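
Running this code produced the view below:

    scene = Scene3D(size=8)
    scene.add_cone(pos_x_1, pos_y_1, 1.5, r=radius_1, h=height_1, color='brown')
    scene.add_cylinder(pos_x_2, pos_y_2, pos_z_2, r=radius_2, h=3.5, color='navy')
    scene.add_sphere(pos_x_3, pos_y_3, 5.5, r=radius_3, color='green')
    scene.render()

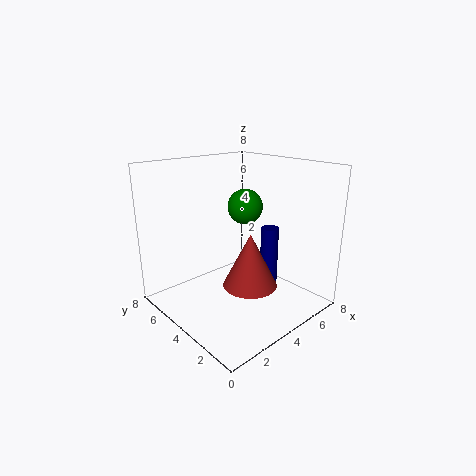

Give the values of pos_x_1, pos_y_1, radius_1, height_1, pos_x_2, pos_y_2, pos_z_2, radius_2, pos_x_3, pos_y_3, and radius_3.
pos_x_1 = 4; pos_y_1 = 3; radius_1 = 1.5; height_1 = 3; pos_x_2 = 5.5; pos_y_2 = 3; pos_z_2 = 1; radius_2 = 0.5; pos_x_3 = 5; pos_y_3 = 4.5; radius_3 = 1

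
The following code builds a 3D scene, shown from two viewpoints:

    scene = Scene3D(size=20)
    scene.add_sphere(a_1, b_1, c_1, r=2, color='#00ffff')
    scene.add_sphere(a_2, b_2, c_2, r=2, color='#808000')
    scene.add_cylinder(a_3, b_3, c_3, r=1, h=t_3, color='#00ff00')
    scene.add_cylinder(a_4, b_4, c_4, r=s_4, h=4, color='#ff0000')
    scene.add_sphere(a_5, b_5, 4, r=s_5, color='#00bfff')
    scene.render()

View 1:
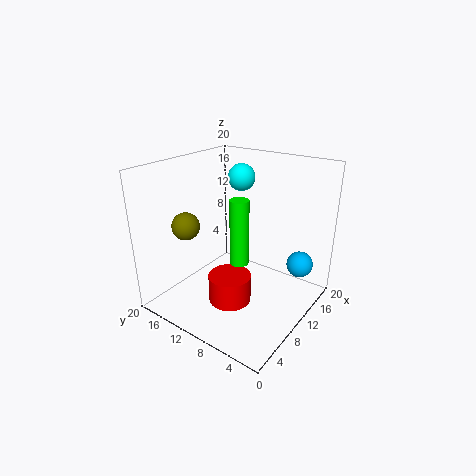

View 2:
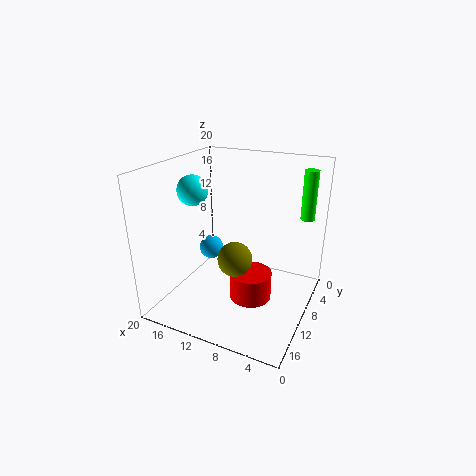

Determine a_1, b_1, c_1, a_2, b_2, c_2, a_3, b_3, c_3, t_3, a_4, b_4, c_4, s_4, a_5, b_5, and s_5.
a_1 = 15, b_1 = 13, c_1 = 17, a_2 = 7, b_2 = 17, c_2 = 11, a_3 = 2, b_3 = 4, c_3 = 12, t_3 = 7, a_4 = 8, b_4 = 10, c_4 = 1, s_4 = 3, a_5 = 18, b_5 = 4, s_5 = 2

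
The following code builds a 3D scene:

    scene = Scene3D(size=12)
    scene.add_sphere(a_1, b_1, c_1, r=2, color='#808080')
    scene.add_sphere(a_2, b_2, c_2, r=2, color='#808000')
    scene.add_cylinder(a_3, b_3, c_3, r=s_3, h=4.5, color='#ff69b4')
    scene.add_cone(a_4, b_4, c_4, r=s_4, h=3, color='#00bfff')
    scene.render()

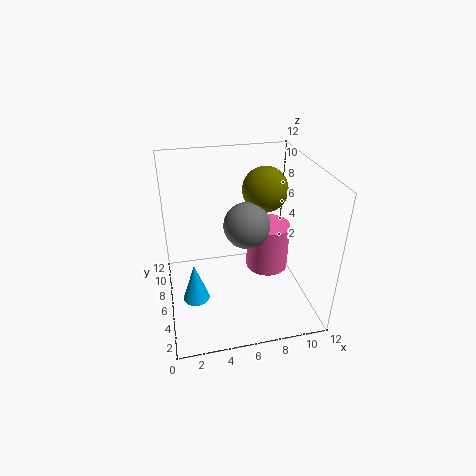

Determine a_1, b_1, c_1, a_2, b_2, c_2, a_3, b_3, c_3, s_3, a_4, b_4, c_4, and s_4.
a_1 = 7, b_1 = 7, c_1 = 6.5, a_2 = 9, b_2 = 8.5, c_2 = 9, a_3 = 9.5, b_3 = 8.5, c_3 = 1, s_3 = 2, a_4 = 2, b_4 = 3, c_4 = 3, s_4 = 1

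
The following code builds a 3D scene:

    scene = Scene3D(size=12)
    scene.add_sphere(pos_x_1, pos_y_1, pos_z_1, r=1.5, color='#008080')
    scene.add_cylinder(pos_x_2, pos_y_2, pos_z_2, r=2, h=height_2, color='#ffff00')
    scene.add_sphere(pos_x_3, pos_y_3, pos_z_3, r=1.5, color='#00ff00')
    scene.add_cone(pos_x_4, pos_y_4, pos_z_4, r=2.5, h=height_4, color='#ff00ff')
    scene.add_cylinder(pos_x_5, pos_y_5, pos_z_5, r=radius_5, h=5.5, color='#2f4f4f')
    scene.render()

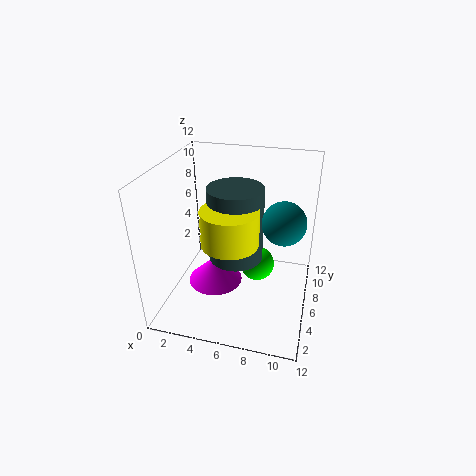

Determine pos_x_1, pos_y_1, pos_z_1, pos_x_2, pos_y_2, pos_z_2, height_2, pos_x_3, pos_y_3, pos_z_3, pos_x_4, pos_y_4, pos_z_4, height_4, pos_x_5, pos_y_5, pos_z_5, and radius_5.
pos_x_1 = 10; pos_y_1 = 3; pos_z_1 = 9.5; pos_x_2 = 6.5; pos_y_2 = 2; pos_z_2 = 8; height_2 = 2.5; pos_x_3 = 7.5; pos_y_3 = 7; pos_z_3 = 3; pos_x_4 = 3.5; pos_y_4 = 7; pos_z_4 = 0.5; height_4 = 2.5; pos_x_5 = 6.5; pos_y_5 = 3.5; pos_z_5 = 6; radius_5 = 2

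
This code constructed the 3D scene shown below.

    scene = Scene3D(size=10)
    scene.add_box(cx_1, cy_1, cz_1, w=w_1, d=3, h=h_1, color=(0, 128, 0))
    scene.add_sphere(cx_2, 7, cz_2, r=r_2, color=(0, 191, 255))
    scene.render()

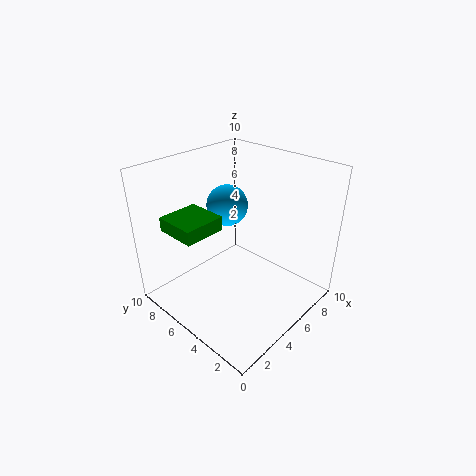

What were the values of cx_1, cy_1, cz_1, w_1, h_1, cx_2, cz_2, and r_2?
cx_1 = 1.5, cy_1 = 6, cz_1 = 5.5, w_1 = 3, h_1 = 1, cx_2 = 6, cz_2 = 6.5, r_2 = 1.5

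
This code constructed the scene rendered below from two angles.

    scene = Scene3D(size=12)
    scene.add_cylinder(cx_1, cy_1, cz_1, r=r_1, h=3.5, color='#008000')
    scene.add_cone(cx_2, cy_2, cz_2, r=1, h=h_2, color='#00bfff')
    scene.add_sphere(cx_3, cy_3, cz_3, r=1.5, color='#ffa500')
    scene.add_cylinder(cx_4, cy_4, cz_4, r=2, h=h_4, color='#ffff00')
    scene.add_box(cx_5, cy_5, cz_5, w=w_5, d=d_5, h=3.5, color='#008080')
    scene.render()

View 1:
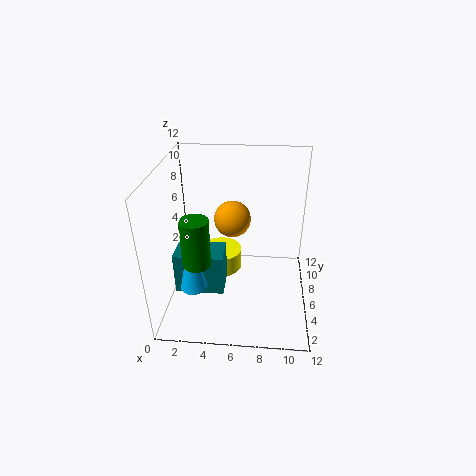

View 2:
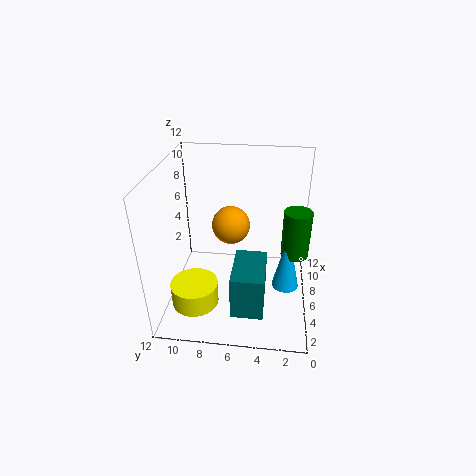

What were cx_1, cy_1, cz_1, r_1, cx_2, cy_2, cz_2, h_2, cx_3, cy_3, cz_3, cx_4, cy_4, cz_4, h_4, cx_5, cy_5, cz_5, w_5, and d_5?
cx_1 = 3.5, cy_1 = 1.5, cz_1 = 6.5, r_1 = 1, cx_2 = 3, cy_2 = 2, cz_2 = 4, h_2 = 4.5, cx_3 = 5.5, cy_3 = 6.5, cz_3 = 7.5, cx_4 = 4, cy_4 = 9.5, cz_4 = 0.5, h_4 = 2, cx_5 = 1, cy_5 = 3.5, cz_5 = 2, w_5 = 4, d_5 = 2.5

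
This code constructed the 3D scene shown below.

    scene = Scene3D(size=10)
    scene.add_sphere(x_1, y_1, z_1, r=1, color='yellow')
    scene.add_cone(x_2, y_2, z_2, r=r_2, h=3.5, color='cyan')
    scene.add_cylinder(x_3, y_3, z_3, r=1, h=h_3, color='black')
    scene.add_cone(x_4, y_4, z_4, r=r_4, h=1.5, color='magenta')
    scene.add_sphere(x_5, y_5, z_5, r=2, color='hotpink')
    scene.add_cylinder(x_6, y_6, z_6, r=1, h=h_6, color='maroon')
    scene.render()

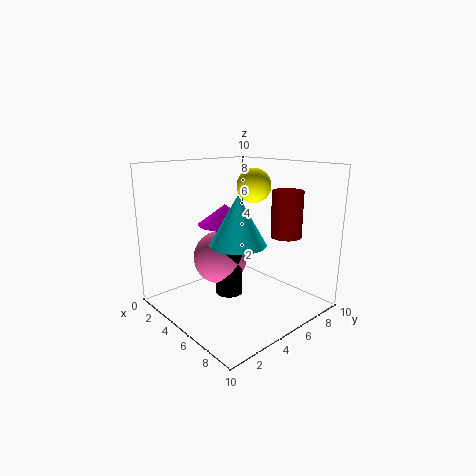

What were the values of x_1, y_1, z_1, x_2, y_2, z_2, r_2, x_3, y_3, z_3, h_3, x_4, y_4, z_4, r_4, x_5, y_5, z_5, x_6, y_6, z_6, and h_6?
x_1 = 7.5
y_1 = 4
z_1 = 9
x_2 = 5
y_2 = 5
z_2 = 4.5
r_2 = 2
x_3 = 4
y_3 = 5
z_3 = 0.5
h_3 = 4
x_4 = 3
y_4 = 5.5
z_4 = 5.5
r_4 = 2
x_5 = 3
y_5 = 5
z_5 = 3
x_6 = 8
y_6 = 6.5
z_6 = 5.5
h_6 = 3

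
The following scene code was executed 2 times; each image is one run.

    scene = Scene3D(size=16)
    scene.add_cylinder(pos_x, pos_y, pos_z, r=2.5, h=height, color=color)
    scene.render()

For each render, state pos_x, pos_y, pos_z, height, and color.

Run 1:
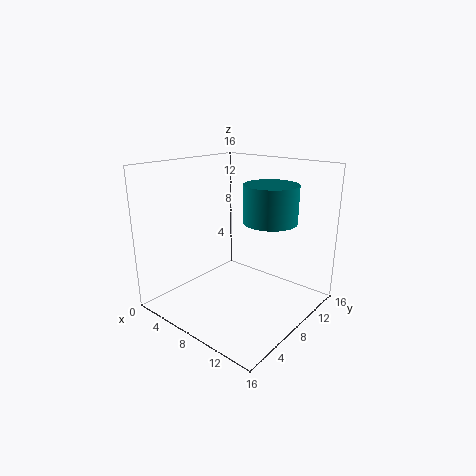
pos_x = 13.5; pos_y = 6; pos_z = 11.5; height = 3.5; color = 'teal'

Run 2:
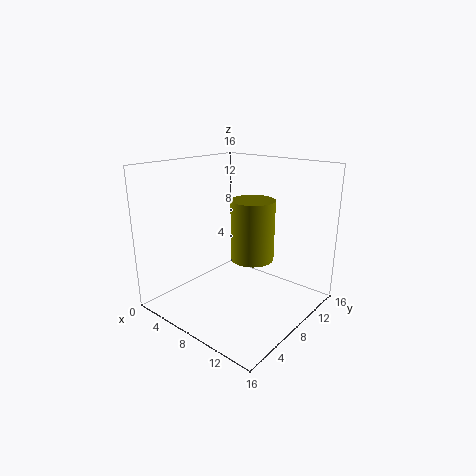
pos_x = 8.5; pos_y = 10; pos_z = 5; height = 7; color = 'olive'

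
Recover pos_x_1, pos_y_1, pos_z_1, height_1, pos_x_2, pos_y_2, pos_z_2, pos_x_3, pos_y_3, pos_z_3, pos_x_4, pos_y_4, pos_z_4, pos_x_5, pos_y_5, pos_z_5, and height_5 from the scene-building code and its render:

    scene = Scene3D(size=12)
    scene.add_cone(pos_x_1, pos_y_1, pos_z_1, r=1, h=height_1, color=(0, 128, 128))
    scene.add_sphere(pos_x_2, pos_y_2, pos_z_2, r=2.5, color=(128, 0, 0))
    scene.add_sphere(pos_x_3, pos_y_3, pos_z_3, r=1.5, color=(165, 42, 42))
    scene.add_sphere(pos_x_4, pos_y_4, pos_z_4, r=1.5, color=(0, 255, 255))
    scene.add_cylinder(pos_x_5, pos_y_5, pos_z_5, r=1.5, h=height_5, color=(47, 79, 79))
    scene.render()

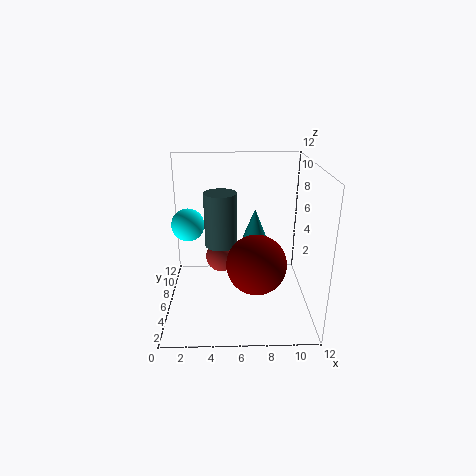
pos_x_1 = 7.5; pos_y_1 = 7.5; pos_z_1 = 5.5; height_1 = 2.5; pos_x_2 = 7.5; pos_y_2 = 5; pos_z_2 = 4; pos_x_3 = 4.5; pos_y_3 = 9.5; pos_z_3 = 2.5; pos_x_4 = 1.5; pos_y_4 = 9; pos_z_4 = 6; pos_x_5 = 4.5; pos_y_5 = 9; pos_z_5 = 4; height_5 = 5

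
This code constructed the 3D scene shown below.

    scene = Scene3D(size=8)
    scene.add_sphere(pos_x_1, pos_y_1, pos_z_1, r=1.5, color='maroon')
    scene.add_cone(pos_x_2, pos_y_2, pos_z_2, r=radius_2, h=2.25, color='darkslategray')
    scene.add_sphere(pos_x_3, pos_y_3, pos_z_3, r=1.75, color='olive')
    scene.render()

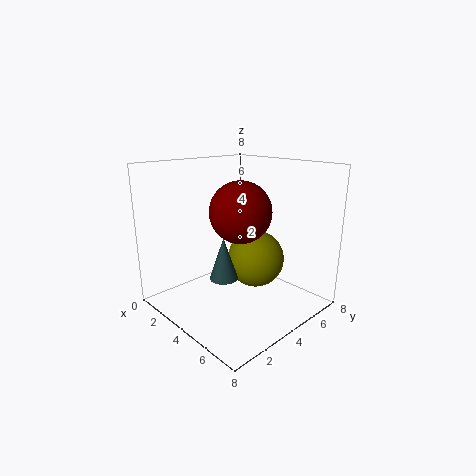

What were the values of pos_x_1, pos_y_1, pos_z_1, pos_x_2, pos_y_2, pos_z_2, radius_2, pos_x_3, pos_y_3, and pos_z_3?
pos_x_1 = 5.5, pos_y_1 = 2.75, pos_z_1 = 6, pos_x_2 = 4.5, pos_y_2 = 2.5, pos_z_2 = 2.25, radius_2 = 0.75, pos_x_3 = 3.5, pos_y_3 = 6, pos_z_3 = 2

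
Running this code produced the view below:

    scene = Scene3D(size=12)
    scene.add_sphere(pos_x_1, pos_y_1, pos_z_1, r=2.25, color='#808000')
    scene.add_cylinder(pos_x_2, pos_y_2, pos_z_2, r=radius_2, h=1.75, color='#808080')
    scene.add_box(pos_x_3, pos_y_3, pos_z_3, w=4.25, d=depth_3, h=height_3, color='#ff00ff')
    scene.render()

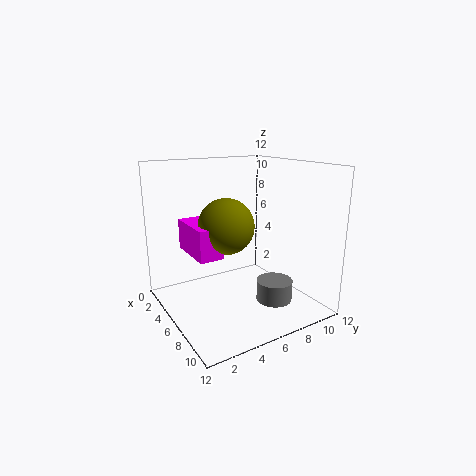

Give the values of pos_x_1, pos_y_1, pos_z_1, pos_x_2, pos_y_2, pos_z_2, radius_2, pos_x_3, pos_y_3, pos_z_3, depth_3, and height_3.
pos_x_1 = 6.25
pos_y_1 = 4.75
pos_z_1 = 7.25
pos_x_2 = 8.25
pos_y_2 = 8.25
pos_z_2 = 0.75
radius_2 = 1.5
pos_x_3 = 3
pos_y_3 = 2
pos_z_3 = 5
depth_3 = 2
height_3 = 2.5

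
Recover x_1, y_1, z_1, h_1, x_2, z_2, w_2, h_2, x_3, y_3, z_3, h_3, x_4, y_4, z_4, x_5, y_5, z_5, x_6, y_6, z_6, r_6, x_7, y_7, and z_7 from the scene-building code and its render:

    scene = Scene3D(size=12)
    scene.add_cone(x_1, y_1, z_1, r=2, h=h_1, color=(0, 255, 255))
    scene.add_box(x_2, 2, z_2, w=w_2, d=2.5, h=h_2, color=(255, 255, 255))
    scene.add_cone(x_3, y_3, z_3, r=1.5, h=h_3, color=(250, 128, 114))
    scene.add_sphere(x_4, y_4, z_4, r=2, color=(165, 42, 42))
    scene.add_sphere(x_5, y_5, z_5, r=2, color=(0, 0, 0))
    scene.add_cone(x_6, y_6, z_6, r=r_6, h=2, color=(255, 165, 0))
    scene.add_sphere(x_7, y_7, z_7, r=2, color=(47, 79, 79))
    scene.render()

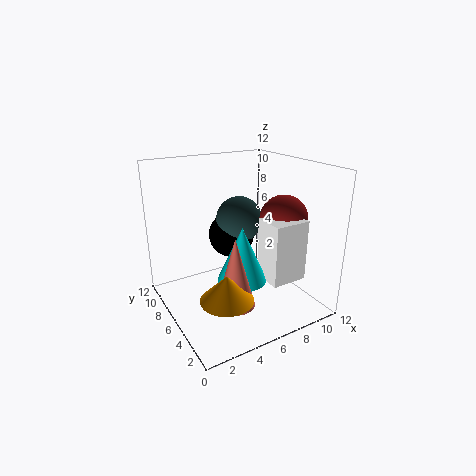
x_1 = 5.5; y_1 = 4.5; z_1 = 3; h_1 = 4.5; x_2 = 7; z_2 = 3; w_2 = 3; h_2 = 5; x_3 = 4; y_3 = 3; z_3 = 2; h_3 = 5.5; x_4 = 9.5; y_4 = 4.5; z_4 = 7.5; x_5 = 6.5; y_5 = 8; z_5 = 5.5; x_6 = 3; y_6 = 2.5; z_6 = 3; r_6 = 2; x_7 = 7; y_7 = 7.5; z_7 = 7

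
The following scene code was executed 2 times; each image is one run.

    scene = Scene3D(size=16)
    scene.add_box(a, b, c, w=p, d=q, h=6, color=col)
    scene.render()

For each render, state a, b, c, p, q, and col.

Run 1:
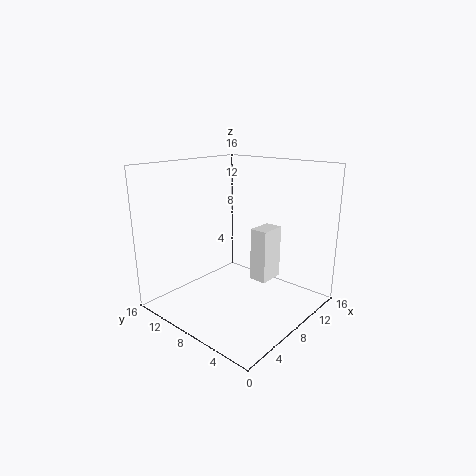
a = 9
b = 5
c = 3
p = 3
q = 2
col = 'white'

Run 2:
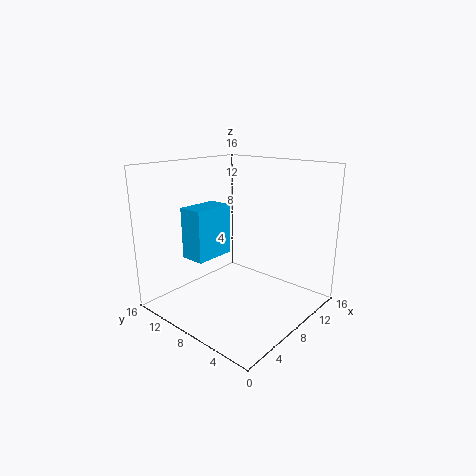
a = 5
b = 11
c = 5
p = 5
q = 3
col = 'deepskyblue'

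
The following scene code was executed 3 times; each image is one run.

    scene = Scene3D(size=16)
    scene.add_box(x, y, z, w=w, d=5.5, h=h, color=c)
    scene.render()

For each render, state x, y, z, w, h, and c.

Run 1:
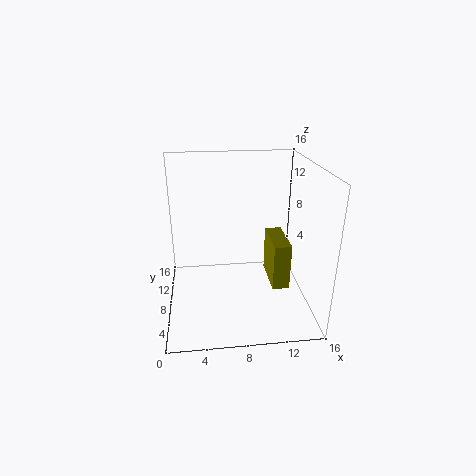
x = 12
y = 7
z = 1.5
w = 2
h = 5.5
c = 'olive'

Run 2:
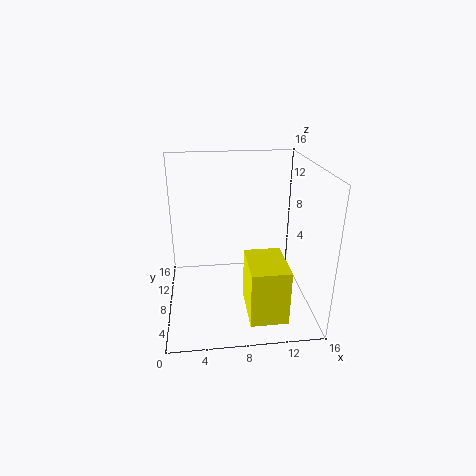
x = 8.5
y = 1.5
z = 1
w = 4
h = 6
c = 'yellow'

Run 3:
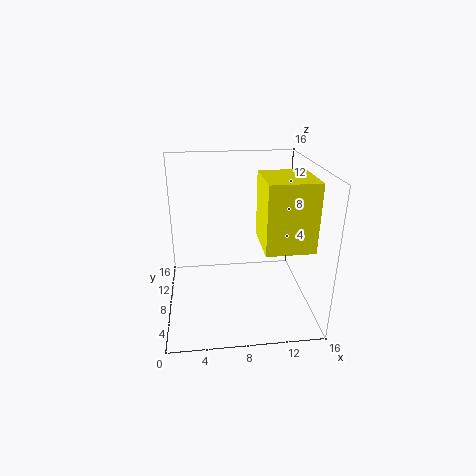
x = 10
y = 2.5
z = 8.5
w = 5
h = 7
c = 'yellow'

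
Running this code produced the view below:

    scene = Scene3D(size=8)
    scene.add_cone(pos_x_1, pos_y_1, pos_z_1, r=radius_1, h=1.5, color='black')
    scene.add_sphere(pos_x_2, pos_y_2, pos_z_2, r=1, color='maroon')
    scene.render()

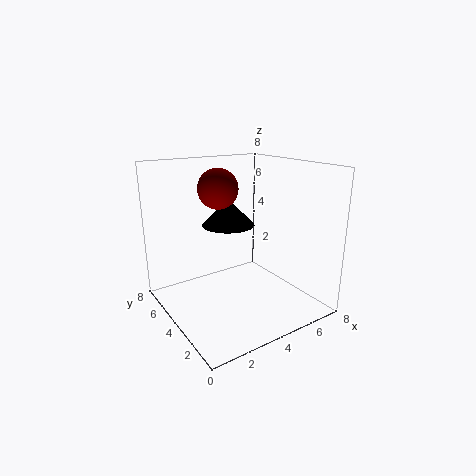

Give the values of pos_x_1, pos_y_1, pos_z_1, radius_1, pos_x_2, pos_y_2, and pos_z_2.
pos_x_1 = 4, pos_y_1 = 5, pos_z_1 = 4.5, radius_1 = 1.5, pos_x_2 = 2.5, pos_y_2 = 3.5, pos_z_2 = 7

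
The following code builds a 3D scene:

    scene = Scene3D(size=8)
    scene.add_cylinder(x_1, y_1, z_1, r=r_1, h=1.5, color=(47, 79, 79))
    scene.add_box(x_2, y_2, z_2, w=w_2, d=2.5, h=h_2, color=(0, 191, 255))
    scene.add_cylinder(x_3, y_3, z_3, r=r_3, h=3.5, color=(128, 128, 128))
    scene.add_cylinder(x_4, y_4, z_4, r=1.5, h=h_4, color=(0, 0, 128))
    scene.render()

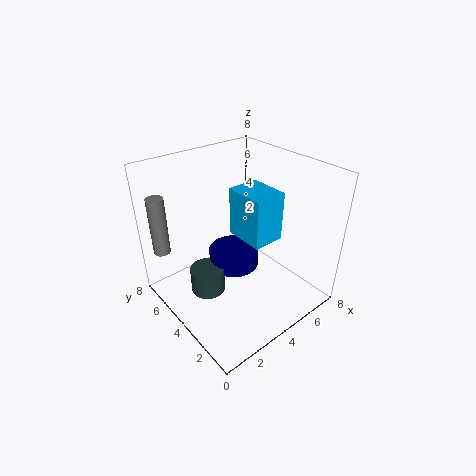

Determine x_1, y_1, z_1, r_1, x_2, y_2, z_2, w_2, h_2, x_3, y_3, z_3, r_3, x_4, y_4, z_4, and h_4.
x_1 = 2.5; y_1 = 5; z_1 = 0.5; r_1 = 1; x_2 = 5; y_2 = 3.5; z_2 = 3; w_2 = 2; h_2 = 3; x_3 = 1; y_3 = 7.5; z_3 = 2.5; r_3 = 0.5; x_4 = 4.5; y_4 = 5; z_4 = 1.5; h_4 = 1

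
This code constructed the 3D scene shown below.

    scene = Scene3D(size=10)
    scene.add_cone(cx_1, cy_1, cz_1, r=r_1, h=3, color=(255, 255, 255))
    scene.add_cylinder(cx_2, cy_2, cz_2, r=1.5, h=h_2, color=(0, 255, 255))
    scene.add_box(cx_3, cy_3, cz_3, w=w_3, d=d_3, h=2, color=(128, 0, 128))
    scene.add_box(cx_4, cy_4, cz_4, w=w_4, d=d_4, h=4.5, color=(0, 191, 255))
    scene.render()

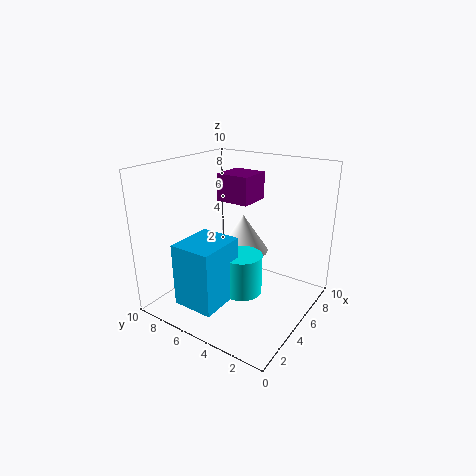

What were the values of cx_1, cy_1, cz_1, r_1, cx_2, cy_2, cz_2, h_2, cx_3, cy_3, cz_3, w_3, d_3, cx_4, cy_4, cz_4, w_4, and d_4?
cx_1 = 8
cy_1 = 6.5
cz_1 = 2.5
r_1 = 2
cx_2 = 5.5
cy_2 = 5
cz_2 = 0.5
h_2 = 3
cx_3 = 6
cy_3 = 5
cz_3 = 7
w_3 = 2.5
d_3 = 2.5
cx_4 = 1.5
cy_4 = 5
cz_4 = 0.5
w_4 = 3.5
d_4 = 3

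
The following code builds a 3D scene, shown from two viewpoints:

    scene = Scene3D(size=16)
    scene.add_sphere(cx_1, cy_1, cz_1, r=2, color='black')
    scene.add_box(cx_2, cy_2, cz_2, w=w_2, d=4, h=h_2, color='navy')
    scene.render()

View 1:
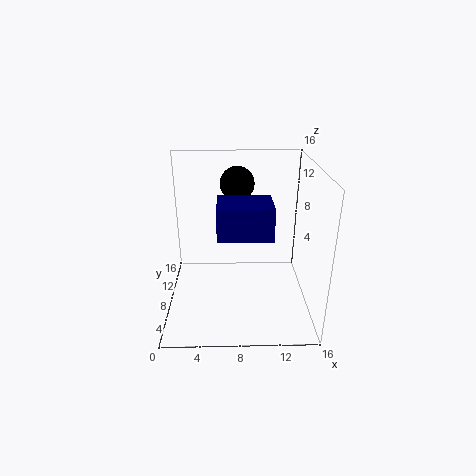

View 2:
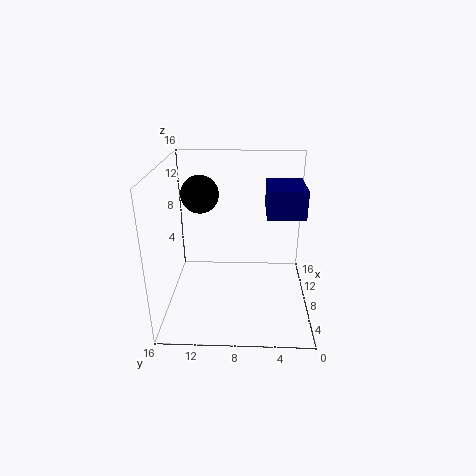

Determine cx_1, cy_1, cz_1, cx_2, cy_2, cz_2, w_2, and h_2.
cx_1 = 8, cy_1 = 12, cz_1 = 13, cx_2 = 6, cy_2 = 1, cz_2 = 11, w_2 = 5, h_2 = 3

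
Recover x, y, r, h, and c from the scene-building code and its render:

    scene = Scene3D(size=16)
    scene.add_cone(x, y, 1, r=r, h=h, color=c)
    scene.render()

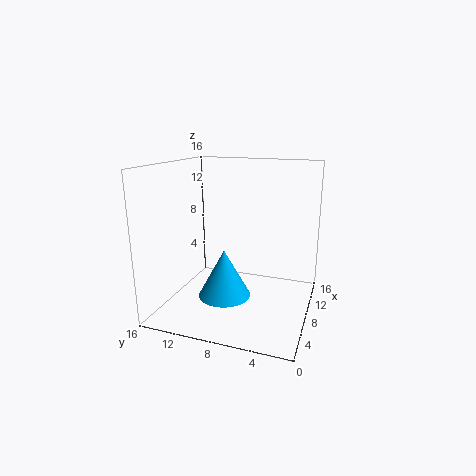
x = 7.5
y = 9.5
r = 3
h = 5.5
c = 'deepskyblue'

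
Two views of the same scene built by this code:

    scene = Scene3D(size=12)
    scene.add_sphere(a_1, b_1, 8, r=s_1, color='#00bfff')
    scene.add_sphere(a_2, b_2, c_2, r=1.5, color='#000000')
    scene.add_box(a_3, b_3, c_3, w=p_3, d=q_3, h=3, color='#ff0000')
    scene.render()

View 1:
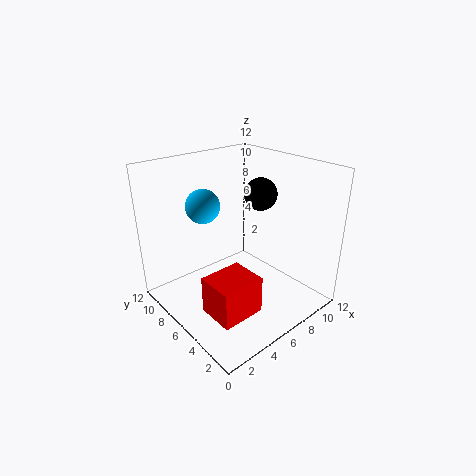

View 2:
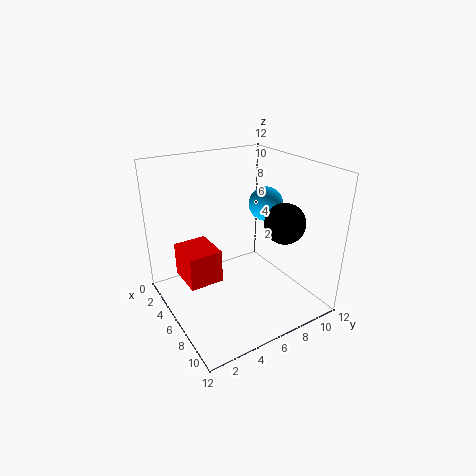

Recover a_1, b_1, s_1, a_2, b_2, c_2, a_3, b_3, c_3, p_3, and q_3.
a_1 = 5; b_1 = 9.5; s_1 = 1.5; a_2 = 10; b_2 = 7.5; c_2 = 8.5; a_3 = 1.5; b_3 = 2; c_3 = 1.5; p_3 = 3.5; q_3 = 3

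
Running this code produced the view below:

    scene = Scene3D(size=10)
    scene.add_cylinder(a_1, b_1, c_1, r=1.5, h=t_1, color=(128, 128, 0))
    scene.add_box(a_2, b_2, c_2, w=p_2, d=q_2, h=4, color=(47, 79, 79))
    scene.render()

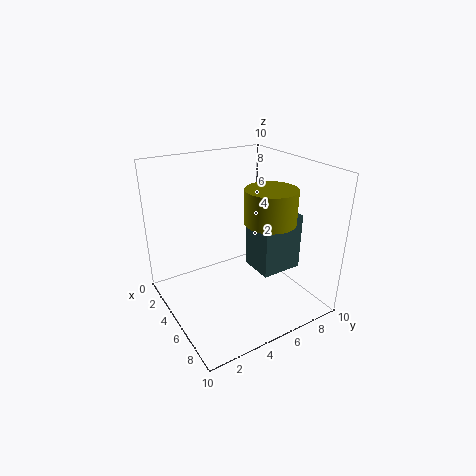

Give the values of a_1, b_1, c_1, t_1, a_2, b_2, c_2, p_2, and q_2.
a_1 = 8.5; b_1 = 5; c_1 = 7.5; t_1 = 2; a_2 = 4.5; b_2 = 6; c_2 = 2.5; p_2 = 2.5; q_2 = 3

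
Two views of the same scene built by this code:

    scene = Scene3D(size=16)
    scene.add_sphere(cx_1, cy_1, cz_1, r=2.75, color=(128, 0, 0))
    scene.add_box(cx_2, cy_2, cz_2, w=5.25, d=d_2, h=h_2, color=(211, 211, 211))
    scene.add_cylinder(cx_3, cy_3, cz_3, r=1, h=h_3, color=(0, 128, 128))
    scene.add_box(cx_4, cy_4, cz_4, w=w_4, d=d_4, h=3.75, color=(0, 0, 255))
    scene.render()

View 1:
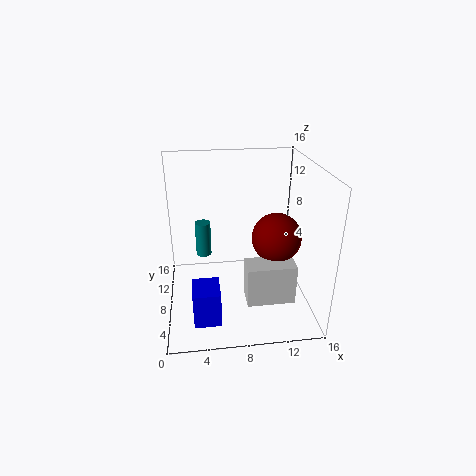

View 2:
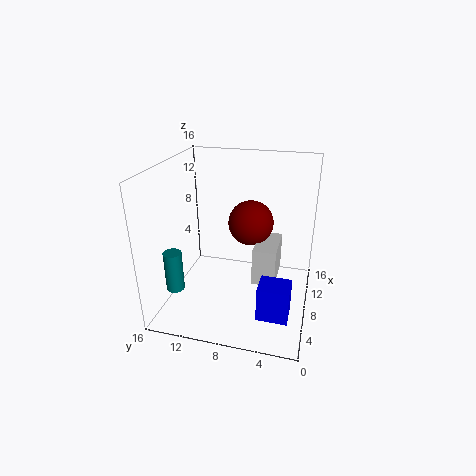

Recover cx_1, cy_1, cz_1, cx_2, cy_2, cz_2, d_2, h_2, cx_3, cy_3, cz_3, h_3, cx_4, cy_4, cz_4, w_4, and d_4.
cx_1 = 12.25; cy_1 = 7.5; cz_1 = 8; cx_2 = 8.5; cy_2 = 3.75; cz_2 = 1.75; d_2 = 2.75; h_2 = 4.5; cx_3 = 4.25; cy_3 = 14.25; cz_3 = 2.75; h_3 = 4.5; cx_4 = 2.75; cy_4 = 1.5; cz_4 = 1.5; w_4 = 2.75; d_4 = 3.25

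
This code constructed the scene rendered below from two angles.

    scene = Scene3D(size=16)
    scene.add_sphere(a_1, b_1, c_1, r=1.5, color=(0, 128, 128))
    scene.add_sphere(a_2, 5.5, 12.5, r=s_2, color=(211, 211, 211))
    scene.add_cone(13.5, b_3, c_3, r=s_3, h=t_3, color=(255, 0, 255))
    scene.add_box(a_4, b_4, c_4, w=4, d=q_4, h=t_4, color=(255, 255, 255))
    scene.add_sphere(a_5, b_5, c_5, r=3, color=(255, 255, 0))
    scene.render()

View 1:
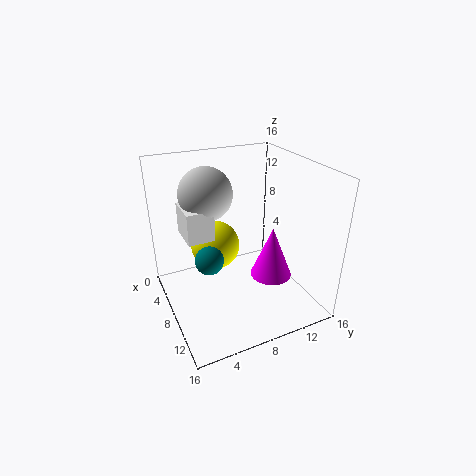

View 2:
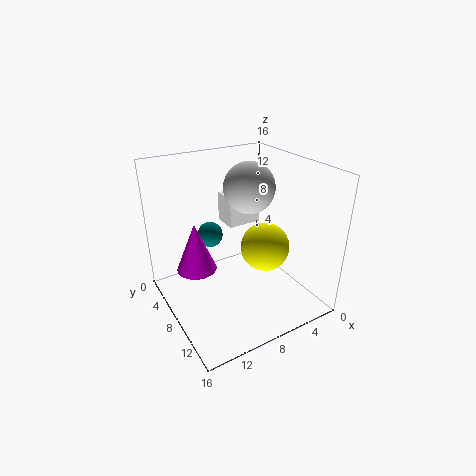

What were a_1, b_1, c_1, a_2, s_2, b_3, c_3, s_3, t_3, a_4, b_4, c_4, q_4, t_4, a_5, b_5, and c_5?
a_1 = 9.5, b_1 = 4, c_1 = 7, a_2 = 5, s_2 = 3, b_3 = 9, c_3 = 6.5, s_3 = 2, t_3 = 5, a_4 = 3.5, b_4 = 2.5, c_4 = 8, q_4 = 3, t_4 = 3.5, a_5 = 3.5, b_5 = 7, c_5 = 5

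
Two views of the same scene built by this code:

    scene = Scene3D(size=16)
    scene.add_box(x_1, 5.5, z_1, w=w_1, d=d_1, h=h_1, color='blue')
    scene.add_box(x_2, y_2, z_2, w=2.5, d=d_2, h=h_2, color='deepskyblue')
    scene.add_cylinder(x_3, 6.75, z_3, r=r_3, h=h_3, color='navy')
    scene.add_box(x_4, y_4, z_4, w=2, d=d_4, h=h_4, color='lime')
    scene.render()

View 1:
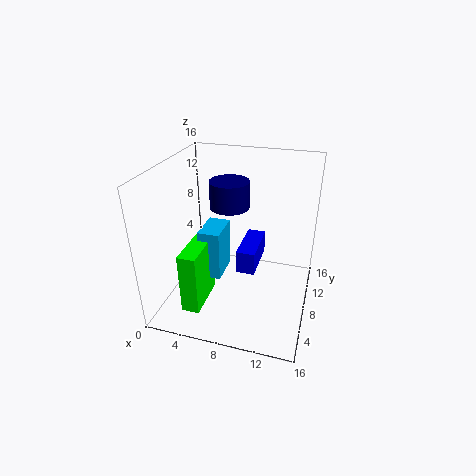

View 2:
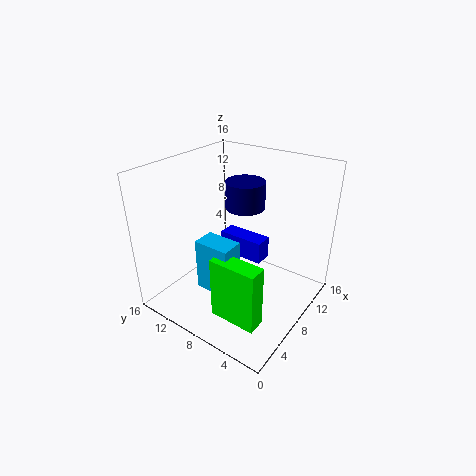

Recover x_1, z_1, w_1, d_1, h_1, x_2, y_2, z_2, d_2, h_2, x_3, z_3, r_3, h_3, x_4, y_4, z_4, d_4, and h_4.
x_1 = 8.5, z_1 = 5.25, w_1 = 2, d_1 = 5.25, h_1 = 2.5, x_2 = 3.75, y_2 = 6.5, z_2 = 3, d_2 = 4, h_2 = 5.75, x_3 = 7.5, z_3 = 12.25, r_3 = 2, h_3 = 2.75, x_4 = 3, y_4 = 2.75, z_4 = 0.75, d_4 = 5.25, h_4 = 7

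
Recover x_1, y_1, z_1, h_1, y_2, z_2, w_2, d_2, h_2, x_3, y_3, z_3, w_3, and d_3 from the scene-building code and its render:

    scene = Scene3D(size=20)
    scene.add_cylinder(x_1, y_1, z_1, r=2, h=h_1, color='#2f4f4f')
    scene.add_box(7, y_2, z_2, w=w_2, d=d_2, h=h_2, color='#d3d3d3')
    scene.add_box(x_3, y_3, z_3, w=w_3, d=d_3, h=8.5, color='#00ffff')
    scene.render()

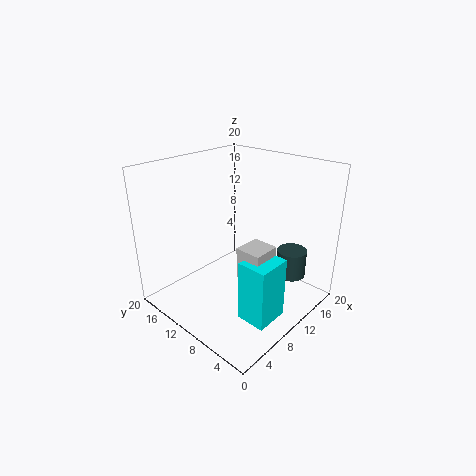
x_1 = 13.75; y_1 = 3.5; z_1 = 5.25; h_1 = 3.75; y_2 = 4; z_2 = 6.25; w_2 = 3.75; d_2 = 3.5; h_2 = 4.25; x_3 = 6; y_3 = 2.25; z_3 = 0.75; w_3 = 4.75; d_3 = 4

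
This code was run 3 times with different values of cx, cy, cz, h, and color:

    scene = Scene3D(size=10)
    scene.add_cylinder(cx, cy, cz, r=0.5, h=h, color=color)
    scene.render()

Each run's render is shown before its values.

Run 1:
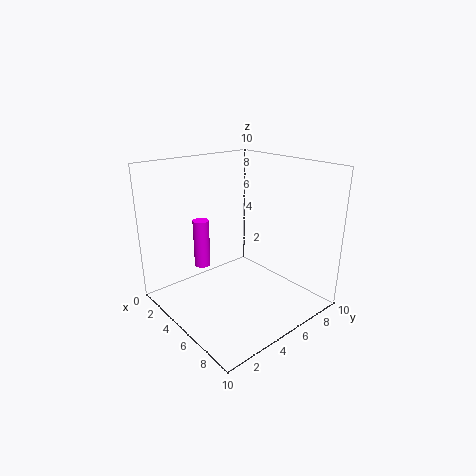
cx = 5; cy = 2; cz = 4; h = 3; color = 'magenta'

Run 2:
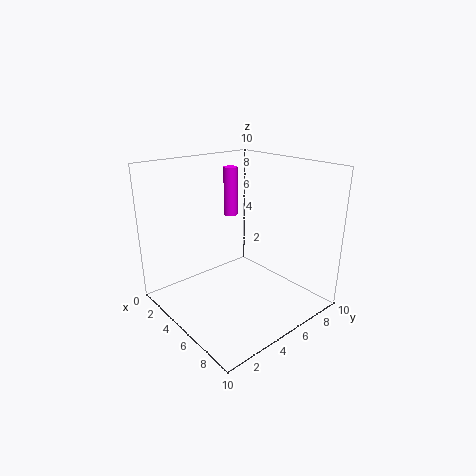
cx = 3; cy = 6; cz = 6; h = 3.5; color = 'magenta'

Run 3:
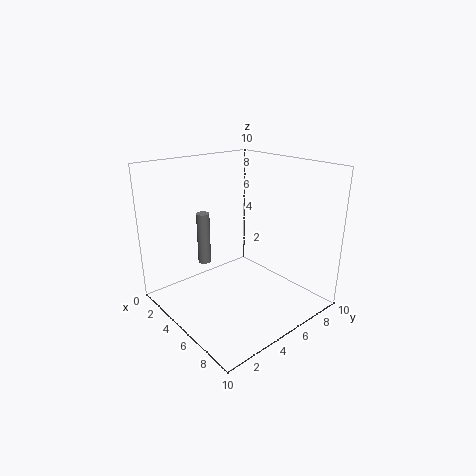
cx = 1.5; cy = 4.5; cz = 2; h = 4; color = 'gray'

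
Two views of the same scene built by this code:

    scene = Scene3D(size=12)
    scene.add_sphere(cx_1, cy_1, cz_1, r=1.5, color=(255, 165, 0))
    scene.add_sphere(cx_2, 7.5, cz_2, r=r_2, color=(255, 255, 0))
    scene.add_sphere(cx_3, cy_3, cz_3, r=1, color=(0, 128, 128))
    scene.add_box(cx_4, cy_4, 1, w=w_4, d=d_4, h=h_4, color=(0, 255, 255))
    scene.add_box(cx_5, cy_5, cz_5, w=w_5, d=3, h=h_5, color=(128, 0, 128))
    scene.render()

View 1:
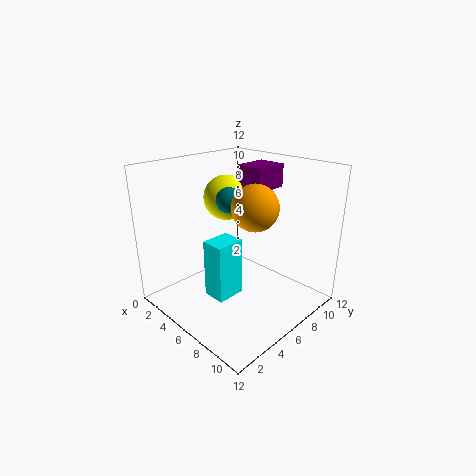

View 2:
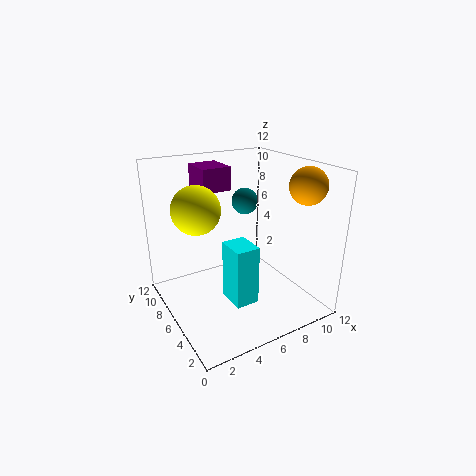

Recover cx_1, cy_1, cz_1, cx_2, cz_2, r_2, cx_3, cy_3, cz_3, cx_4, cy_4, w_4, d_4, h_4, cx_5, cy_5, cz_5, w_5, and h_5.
cx_1 = 10.5, cy_1 = 3, cz_1 = 10.5, cx_2 = 3, cz_2 = 8.5, r_2 = 2, cx_3 = 6, cy_3 = 5, cz_3 = 9.5, cx_4 = 4.5, cy_4 = 3.5, w_4 = 2, d_4 = 2.5, h_4 = 5, cx_5 = 4, cy_5 = 8, cz_5 = 9.5, w_5 = 2.5, h_5 = 2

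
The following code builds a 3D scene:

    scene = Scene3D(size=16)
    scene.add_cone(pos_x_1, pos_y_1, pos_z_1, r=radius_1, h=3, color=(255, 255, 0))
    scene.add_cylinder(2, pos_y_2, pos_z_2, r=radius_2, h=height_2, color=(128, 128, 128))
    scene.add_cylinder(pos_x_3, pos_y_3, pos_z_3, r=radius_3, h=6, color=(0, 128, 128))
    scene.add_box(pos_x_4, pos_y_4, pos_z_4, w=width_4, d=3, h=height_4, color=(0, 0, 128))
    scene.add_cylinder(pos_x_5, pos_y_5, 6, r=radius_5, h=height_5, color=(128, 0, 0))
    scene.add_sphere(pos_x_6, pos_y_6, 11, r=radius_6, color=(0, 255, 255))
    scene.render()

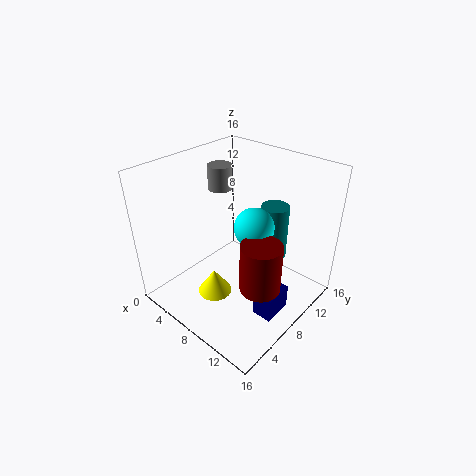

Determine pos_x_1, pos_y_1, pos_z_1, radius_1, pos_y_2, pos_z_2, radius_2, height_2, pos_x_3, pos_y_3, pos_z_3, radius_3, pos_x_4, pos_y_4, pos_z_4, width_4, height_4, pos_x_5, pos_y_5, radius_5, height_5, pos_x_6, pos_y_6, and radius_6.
pos_x_1 = 6; pos_y_1 = 6; pos_z_1 = 0.5; radius_1 = 2; pos_y_2 = 11.5; pos_z_2 = 11; radius_2 = 1.5; height_2 = 3; pos_x_3 = 11; pos_y_3 = 10.5; pos_z_3 = 6; radius_3 = 1.5; pos_x_4 = 13.5; pos_y_4 = 4; pos_z_4 = 3.5; width_4 = 2; height_4 = 2.5; pos_x_5 = 13.5; pos_y_5 = 5; radius_5 = 2; height_5 = 5; pos_x_6 = 11; pos_y_6 = 7; radius_6 = 2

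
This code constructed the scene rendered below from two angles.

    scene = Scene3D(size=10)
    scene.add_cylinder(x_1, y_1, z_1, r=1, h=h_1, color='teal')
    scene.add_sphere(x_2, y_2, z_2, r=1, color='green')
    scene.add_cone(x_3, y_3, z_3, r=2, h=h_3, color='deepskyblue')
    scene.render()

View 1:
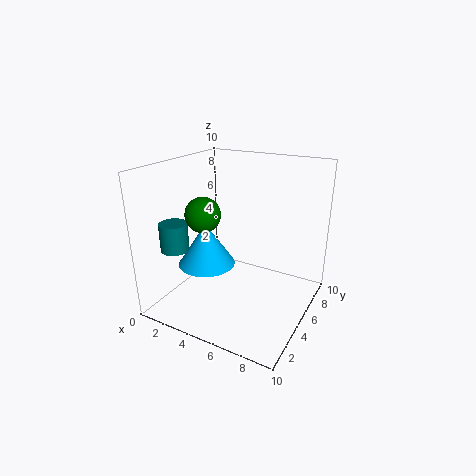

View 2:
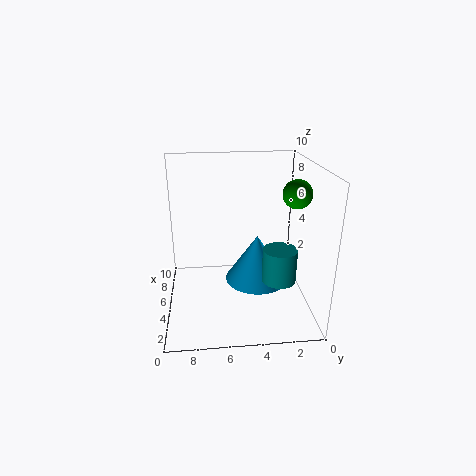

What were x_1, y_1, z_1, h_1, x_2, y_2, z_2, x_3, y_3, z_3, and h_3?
x_1 = 1; y_1 = 3; z_1 = 4; h_1 = 2; x_2 = 5; y_2 = 1; z_2 = 8; x_3 = 3; y_3 = 4; z_3 = 3; h_3 = 3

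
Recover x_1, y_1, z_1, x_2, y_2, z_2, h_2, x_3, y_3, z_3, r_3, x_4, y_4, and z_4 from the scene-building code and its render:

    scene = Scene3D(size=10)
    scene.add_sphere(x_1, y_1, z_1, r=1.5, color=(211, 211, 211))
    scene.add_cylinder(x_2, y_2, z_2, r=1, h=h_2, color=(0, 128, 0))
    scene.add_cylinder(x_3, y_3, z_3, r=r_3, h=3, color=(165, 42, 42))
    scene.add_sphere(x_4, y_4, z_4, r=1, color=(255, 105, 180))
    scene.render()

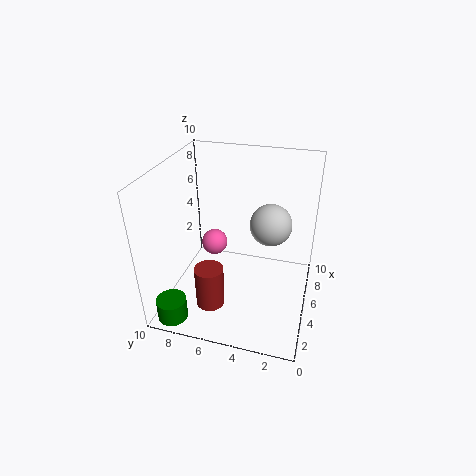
x_1 = 6.5, y_1 = 3, z_1 = 5.5, x_2 = 1, y_2 = 8.5, z_2 = 0.5, h_2 = 1.5, x_3 = 3, y_3 = 6.5, z_3 = 0.5, r_3 = 1, x_4 = 7, y_4 = 7.5, z_4 = 3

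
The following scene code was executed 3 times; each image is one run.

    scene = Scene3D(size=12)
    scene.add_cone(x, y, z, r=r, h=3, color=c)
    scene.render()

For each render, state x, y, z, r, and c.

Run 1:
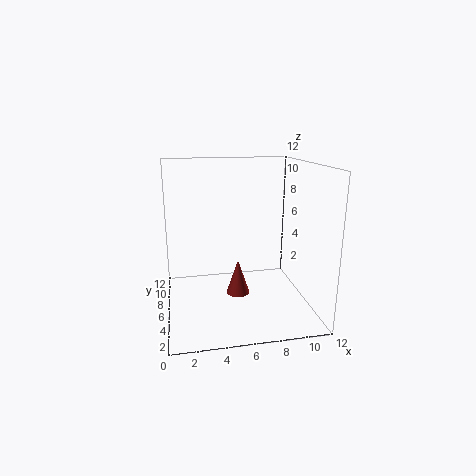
x = 6, y = 6, z = 1, r = 1, c = 'brown'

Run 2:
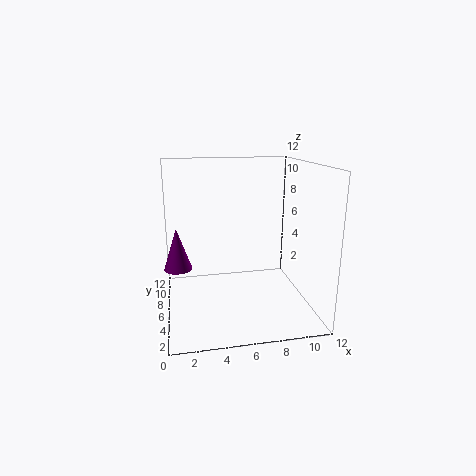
x = 1, y = 3, z = 5, r = 1, c = 'purple'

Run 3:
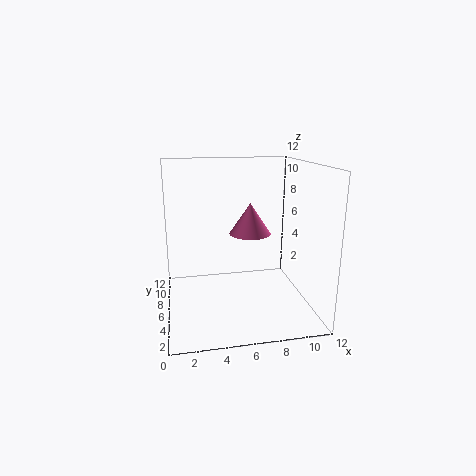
x = 8, y = 10, z = 5, r = 2, c = 'hotpink'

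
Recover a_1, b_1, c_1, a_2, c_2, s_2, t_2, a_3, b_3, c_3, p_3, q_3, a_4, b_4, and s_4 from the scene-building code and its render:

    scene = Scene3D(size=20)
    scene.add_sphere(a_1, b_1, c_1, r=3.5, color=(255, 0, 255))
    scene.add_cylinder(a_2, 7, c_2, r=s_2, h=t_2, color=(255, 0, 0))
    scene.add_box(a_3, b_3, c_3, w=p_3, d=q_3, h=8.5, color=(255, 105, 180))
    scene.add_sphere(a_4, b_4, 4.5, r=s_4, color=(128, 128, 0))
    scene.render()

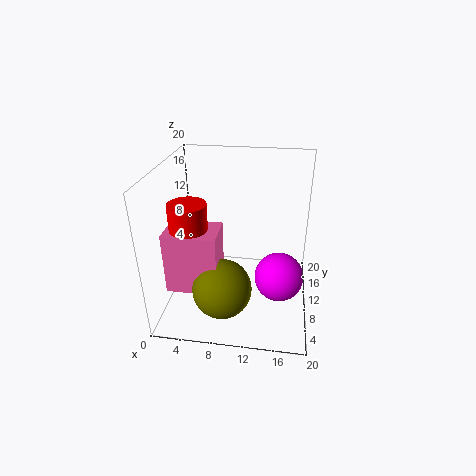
a_1 = 16; b_1 = 10; c_1 = 4; a_2 = 4; c_2 = 9.5; s_2 = 2.5; t_2 = 6.5; a_3 = 1; b_3 = 4.5; c_3 = 4; p_3 = 7; q_3 = 5; a_4 = 8.5; b_4 = 5.5; s_4 = 4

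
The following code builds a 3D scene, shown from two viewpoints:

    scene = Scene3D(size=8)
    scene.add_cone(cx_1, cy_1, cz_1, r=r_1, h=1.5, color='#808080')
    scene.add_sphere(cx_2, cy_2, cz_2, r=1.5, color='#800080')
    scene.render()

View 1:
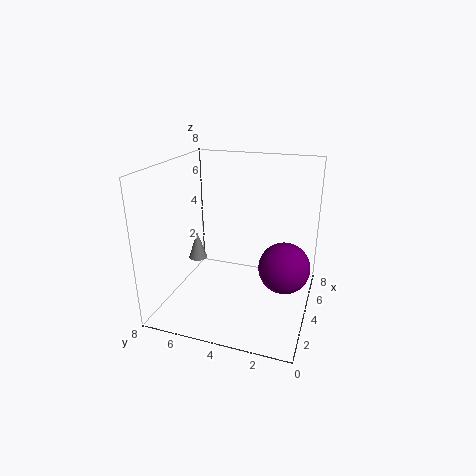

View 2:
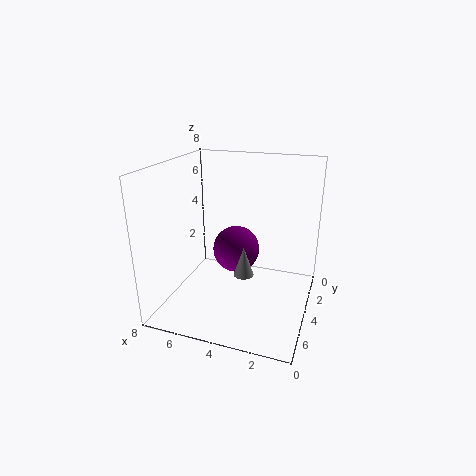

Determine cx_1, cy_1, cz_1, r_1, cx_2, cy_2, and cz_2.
cx_1 = 3
cy_1 = 6
cz_1 = 3
r_1 = 0.5
cx_2 = 5
cy_2 = 1.5
cz_2 = 2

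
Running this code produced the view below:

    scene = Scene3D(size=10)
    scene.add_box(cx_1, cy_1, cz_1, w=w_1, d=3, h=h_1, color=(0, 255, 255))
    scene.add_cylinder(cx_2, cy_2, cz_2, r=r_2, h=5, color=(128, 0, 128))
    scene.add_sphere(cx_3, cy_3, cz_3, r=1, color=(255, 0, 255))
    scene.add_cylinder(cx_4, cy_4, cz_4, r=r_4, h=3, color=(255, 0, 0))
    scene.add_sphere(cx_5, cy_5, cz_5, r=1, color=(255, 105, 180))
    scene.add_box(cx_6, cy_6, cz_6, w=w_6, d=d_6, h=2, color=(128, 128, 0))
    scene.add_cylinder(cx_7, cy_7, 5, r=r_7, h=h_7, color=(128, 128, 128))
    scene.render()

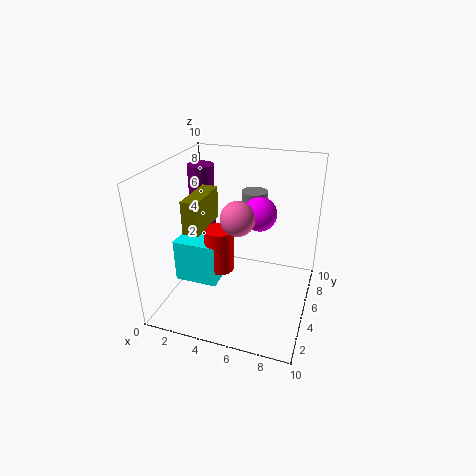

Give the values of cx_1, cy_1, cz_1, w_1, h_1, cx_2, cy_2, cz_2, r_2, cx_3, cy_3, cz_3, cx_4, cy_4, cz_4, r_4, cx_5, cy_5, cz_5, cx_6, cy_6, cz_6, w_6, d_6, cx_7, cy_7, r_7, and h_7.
cx_1 = 1, cy_1 = 3, cz_1 = 2, w_1 = 3, h_1 = 3, cx_2 = 1, cy_2 = 8, cz_2 = 4, r_2 = 1, cx_3 = 7, cy_3 = 3, cz_3 = 8, cx_4 = 4, cy_4 = 4, cz_4 = 3, r_4 = 1, cx_5 = 6, cy_5 = 2, cz_5 = 8, cx_6 = 3, cy_6 = 1, cz_6 = 7, w_6 = 1, d_6 = 3, cx_7 = 5, cy_7 = 9, r_7 = 1, h_7 = 2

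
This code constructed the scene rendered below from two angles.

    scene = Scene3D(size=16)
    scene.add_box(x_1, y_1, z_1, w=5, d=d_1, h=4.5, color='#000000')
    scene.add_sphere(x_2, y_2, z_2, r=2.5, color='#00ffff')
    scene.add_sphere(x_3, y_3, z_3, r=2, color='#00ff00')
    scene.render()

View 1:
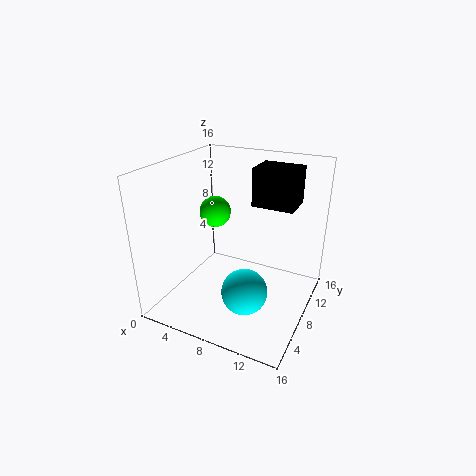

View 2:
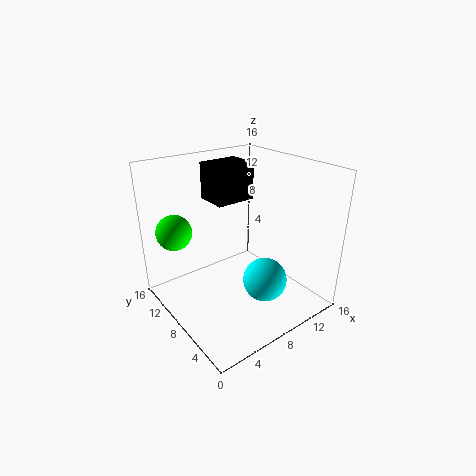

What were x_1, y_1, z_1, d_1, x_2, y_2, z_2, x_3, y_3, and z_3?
x_1 = 8
y_1 = 11.5
z_1 = 10.5
d_1 = 4
x_2 = 10
y_2 = 5.5
z_2 = 3
x_3 = 2.5
y_3 = 12.5
z_3 = 8.5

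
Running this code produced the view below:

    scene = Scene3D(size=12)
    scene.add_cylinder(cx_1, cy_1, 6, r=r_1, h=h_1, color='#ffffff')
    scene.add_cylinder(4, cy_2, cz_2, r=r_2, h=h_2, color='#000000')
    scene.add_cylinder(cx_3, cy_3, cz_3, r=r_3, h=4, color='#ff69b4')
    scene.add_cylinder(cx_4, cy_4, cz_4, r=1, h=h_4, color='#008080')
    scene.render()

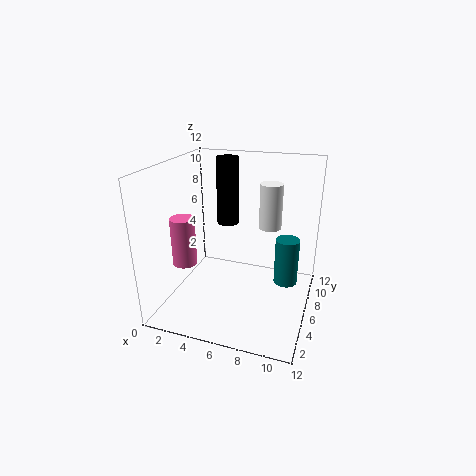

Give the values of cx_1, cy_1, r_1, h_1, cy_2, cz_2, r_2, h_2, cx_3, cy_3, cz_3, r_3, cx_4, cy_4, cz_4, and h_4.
cx_1 = 8, cy_1 = 9, r_1 = 1, h_1 = 4, cy_2 = 9, cz_2 = 6, r_2 = 1, h_2 = 6, cx_3 = 2, cy_3 = 4, cz_3 = 4, r_3 = 1, cx_4 = 10, cy_4 = 7, cz_4 = 2, h_4 = 4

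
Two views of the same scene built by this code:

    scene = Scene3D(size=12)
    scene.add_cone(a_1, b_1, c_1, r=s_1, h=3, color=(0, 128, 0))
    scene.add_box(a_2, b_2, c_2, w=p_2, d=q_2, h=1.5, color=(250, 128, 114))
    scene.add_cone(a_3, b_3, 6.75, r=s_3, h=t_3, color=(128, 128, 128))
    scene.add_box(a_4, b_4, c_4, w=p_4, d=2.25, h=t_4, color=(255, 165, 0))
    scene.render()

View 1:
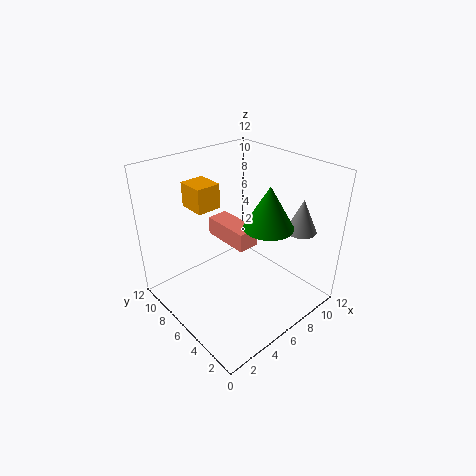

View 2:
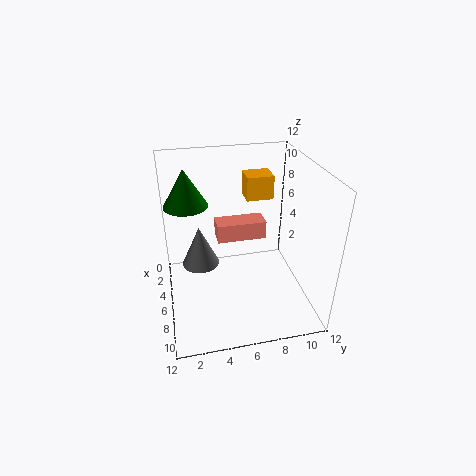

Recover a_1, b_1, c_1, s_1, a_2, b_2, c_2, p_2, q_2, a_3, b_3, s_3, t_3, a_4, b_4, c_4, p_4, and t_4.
a_1 = 5.25, b_1 = 2, c_1 = 9, s_1 = 1.75, a_2 = 4.75, b_2 = 4.25, c_2 = 6, p_2 = 1.75, q_2 = 4, a_3 = 9.75, b_3 = 2.5, s_3 = 1.25, t_3 = 2.75, a_4 = 3, b_4 = 7, c_4 = 8.75, p_4 = 2, t_4 = 2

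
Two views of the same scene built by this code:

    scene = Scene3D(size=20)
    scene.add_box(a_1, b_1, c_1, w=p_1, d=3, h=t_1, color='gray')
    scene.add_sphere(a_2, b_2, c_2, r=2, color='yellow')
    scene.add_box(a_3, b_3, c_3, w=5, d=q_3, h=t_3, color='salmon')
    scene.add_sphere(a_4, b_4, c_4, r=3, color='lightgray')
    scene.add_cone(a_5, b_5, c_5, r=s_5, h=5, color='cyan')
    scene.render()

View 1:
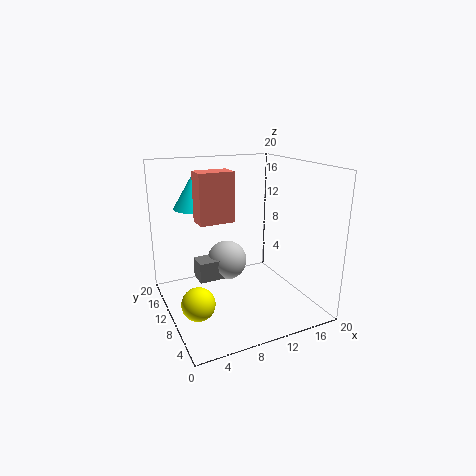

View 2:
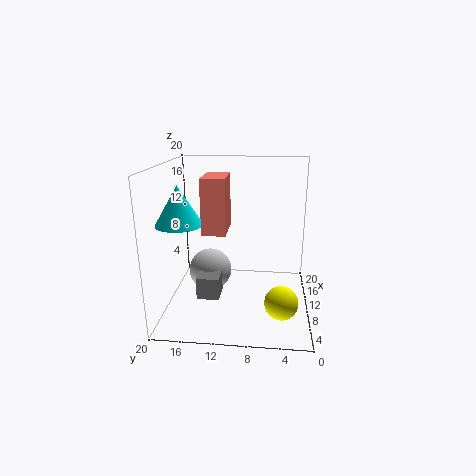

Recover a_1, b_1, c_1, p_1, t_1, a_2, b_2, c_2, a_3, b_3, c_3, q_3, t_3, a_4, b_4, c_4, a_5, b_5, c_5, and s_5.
a_1 = 5
b_1 = 12
c_1 = 3
p_1 = 6
t_1 = 3
a_2 = 2
b_2 = 4
c_2 = 5
a_3 = 5
b_3 = 11
c_3 = 12
q_3 = 3
t_3 = 7
a_4 = 10
b_4 = 14
c_4 = 5
a_5 = 6
b_5 = 17
c_5 = 13
s_5 = 3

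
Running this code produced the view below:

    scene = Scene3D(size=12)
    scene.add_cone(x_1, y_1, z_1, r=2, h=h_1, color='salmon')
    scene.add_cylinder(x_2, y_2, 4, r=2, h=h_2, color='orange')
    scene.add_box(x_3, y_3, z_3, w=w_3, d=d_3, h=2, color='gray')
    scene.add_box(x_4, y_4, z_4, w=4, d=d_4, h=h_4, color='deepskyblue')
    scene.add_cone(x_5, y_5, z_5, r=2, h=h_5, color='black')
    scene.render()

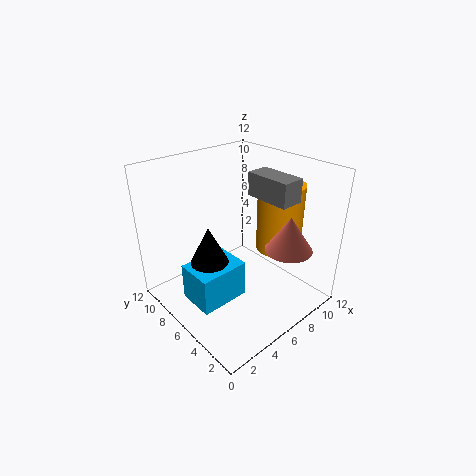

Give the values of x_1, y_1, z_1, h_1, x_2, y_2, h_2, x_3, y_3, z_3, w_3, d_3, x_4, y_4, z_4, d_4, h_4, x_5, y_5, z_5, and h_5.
x_1 = 9; y_1 = 3; z_1 = 5; h_1 = 3; x_2 = 10; y_2 = 5; h_2 = 6; x_3 = 8; y_3 = 3; z_3 = 9; w_3 = 2; d_3 = 4; x_4 = 1; y_4 = 4; z_4 = 2; d_4 = 3; h_4 = 3; x_5 = 3; y_5 = 6; z_5 = 4; h_5 = 4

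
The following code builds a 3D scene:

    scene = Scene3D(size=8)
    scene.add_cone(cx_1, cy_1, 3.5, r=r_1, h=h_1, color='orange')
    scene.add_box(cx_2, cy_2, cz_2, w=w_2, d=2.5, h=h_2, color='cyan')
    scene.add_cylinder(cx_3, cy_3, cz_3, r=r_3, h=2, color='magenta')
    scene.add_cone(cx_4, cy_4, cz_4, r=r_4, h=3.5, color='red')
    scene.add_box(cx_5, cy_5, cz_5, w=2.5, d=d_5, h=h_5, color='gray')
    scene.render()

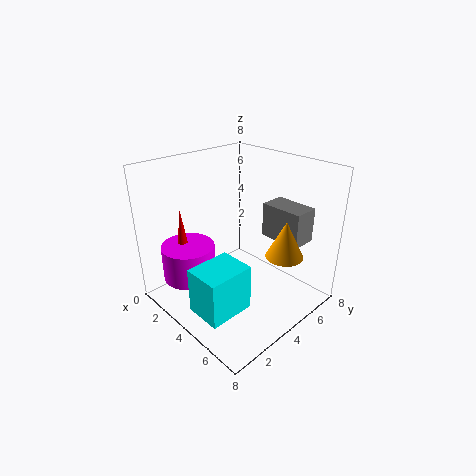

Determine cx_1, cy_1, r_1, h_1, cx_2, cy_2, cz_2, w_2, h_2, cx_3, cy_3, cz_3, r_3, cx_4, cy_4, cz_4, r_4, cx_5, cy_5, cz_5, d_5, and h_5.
cx_1 = 6.5; cy_1 = 5; r_1 = 1; h_1 = 2; cx_2 = 4; cy_2 = 0.5; cz_2 = 1; w_2 = 2; h_2 = 2.5; cx_3 = 2; cy_3 = 2; cz_3 = 1.5; r_3 = 1.5; cx_4 = 1.5; cy_4 = 2; cz_4 = 2; r_4 = 0.5; cx_5 = 4; cy_5 = 6; cz_5 = 3.5; d_5 = 1.5; h_5 = 2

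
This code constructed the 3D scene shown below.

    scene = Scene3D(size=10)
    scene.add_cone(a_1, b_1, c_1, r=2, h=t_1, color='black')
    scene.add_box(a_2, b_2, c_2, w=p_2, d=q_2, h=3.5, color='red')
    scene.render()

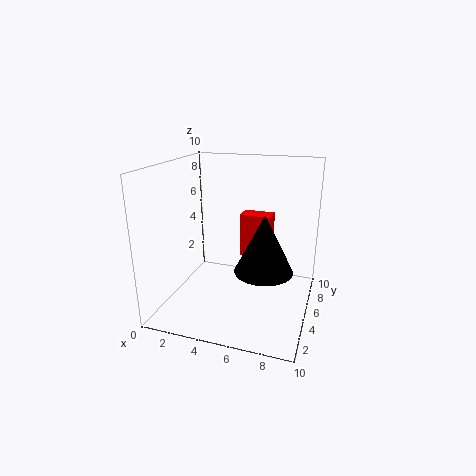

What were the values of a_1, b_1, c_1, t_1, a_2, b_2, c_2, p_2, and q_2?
a_1 = 7
b_1 = 4.5
c_1 = 3
t_1 = 4
a_2 = 4
b_2 = 8.5
c_2 = 2
p_2 = 2.5
q_2 = 1.5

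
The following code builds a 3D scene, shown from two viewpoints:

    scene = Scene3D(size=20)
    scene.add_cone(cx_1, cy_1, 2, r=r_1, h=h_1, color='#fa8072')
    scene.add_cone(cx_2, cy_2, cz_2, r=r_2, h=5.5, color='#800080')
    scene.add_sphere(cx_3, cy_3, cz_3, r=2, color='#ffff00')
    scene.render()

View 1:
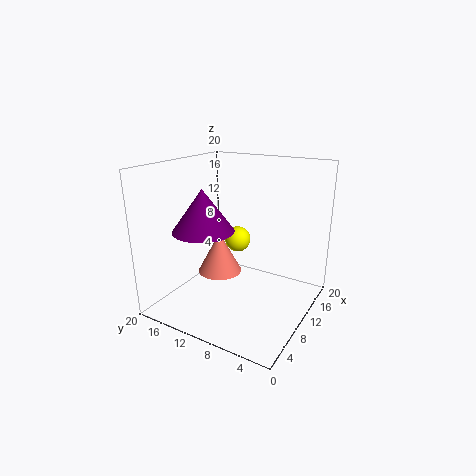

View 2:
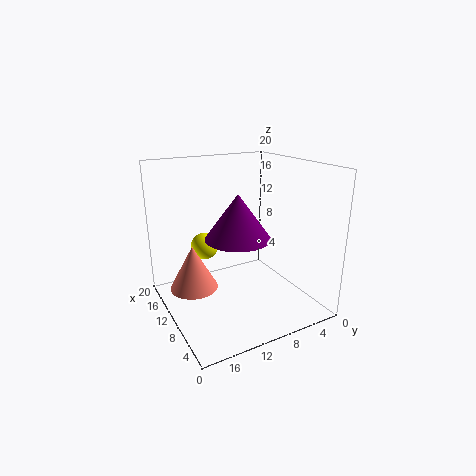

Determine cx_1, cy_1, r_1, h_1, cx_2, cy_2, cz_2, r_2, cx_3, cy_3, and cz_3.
cx_1 = 13.5, cy_1 = 15.5, r_1 = 3.5, h_1 = 6.5, cx_2 = 5.5, cy_2 = 12.5, cz_2 = 12, r_2 = 4, cx_3 = 15, cy_3 = 13, cz_3 = 7.5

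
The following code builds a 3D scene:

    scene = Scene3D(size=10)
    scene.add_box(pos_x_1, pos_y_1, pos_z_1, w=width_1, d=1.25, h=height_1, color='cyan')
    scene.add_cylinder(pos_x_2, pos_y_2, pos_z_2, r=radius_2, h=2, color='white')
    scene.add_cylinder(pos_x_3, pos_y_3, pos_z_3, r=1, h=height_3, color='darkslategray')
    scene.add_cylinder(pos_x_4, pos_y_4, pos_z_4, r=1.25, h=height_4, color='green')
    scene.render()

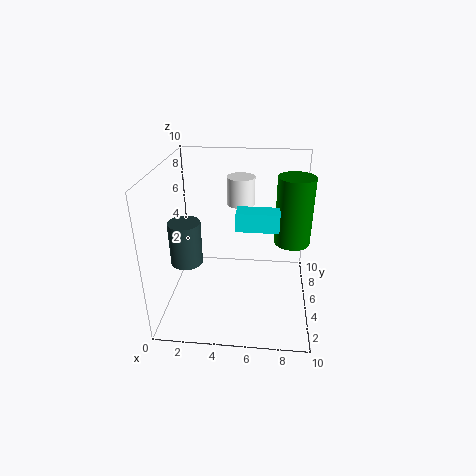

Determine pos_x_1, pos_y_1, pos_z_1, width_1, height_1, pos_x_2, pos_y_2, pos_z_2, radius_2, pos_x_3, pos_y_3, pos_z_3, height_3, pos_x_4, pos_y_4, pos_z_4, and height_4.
pos_x_1 = 5
pos_y_1 = 3.5
pos_z_1 = 6.25
width_1 = 2.75
height_1 = 1.25
pos_x_2 = 5
pos_y_2 = 7
pos_z_2 = 6.75
radius_2 = 1
pos_x_3 = 2
pos_y_3 = 2.5
pos_z_3 = 4.5
height_3 = 2.75
pos_x_4 = 8.75
pos_y_4 = 5.75
pos_z_4 = 4.5
height_4 = 4.75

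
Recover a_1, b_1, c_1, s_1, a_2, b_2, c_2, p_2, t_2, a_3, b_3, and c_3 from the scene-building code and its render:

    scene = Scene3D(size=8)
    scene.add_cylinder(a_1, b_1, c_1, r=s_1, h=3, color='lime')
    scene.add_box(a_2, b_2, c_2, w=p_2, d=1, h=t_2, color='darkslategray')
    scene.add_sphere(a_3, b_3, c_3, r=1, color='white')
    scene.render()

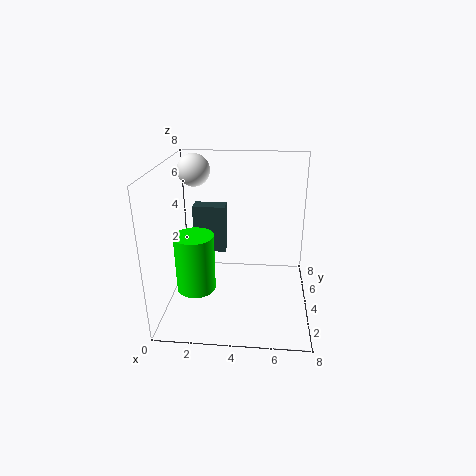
a_1 = 2, b_1 = 2, c_1 = 2, s_1 = 1, a_2 = 1, b_2 = 6, c_2 = 2, p_2 = 2, t_2 = 3, a_3 = 1, b_3 = 7, c_3 = 7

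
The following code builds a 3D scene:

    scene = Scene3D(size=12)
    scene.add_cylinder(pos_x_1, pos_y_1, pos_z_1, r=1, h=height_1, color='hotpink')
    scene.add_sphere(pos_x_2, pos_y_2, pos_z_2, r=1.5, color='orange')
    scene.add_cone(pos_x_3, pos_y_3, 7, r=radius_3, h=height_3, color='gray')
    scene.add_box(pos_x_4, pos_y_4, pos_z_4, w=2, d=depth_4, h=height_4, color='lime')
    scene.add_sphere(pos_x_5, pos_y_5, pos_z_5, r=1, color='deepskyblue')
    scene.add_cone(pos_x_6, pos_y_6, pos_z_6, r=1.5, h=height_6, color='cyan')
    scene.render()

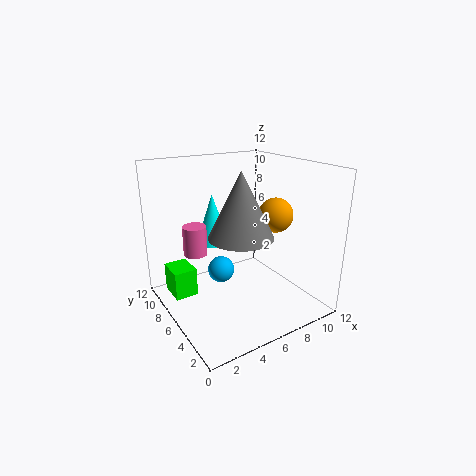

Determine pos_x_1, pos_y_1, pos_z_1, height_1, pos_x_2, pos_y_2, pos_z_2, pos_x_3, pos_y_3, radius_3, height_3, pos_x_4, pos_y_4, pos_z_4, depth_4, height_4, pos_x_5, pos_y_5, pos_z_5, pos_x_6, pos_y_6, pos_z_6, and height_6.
pos_x_1 = 3; pos_y_1 = 8; pos_z_1 = 4.5; height_1 = 2.5; pos_x_2 = 9.5; pos_y_2 = 5.5; pos_z_2 = 7.5; pos_x_3 = 5; pos_y_3 = 4; radius_3 = 2.5; height_3 = 5; pos_x_4 = 1; pos_y_4 = 8; pos_z_4 = 0.5; depth_4 = 2.5; height_4 = 2.5; pos_x_5 = 3.5; pos_y_5 = 4.5; pos_z_5 = 4.5; pos_x_6 = 5.5; pos_y_6 = 9.5; pos_z_6 = 4.5; height_6 = 4.5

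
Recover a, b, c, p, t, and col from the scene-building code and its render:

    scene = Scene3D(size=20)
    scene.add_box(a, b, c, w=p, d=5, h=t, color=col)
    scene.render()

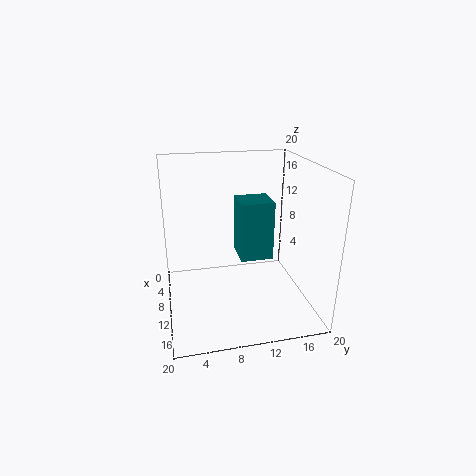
a = 3; b = 11; c = 5; p = 5; t = 9; col = 'teal'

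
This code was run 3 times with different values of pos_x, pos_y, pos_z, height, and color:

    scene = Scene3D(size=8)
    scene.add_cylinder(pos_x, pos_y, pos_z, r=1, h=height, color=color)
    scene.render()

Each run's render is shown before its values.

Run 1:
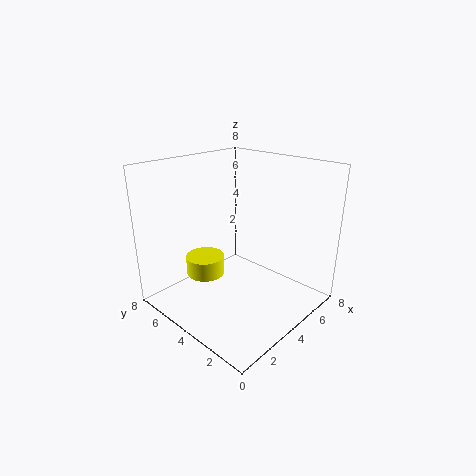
pos_x = 2
pos_y = 4.5
pos_z = 2.5
height = 1
color = 'yellow'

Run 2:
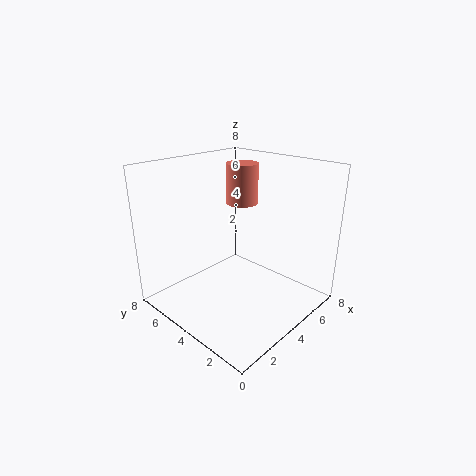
pos_x = 6.5
pos_y = 6
pos_z = 5
height = 2.5
color = 'salmon'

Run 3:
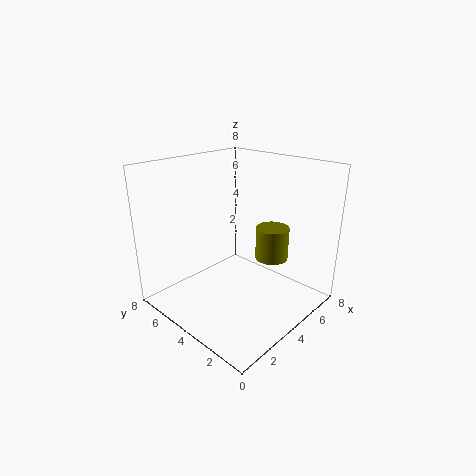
pos_x = 6.5
pos_y = 3.5
pos_z = 2
height = 2
color = 'olive'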